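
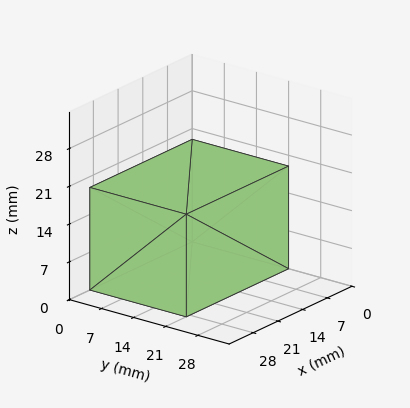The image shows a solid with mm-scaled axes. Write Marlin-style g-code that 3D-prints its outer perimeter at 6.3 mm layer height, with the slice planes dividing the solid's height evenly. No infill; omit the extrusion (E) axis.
Reading the render: the shape is a rectangular box, roughly 29 × 21 mm footprint and 19 mm tall (dimensions read to the nearest mm from the axis ticks). For the g-code, the solid's height is divided into equal slices at the stated Δz and each level perimeter traced with G1 moves after a G0 lift.

; perimeter-only toolpath
G21 ; units = mm
G90 ; absolute positioning
G28 ; home
; layer 1
G0 Z6.3
G0 X0.0 Y0.0
G1 X29.0 Y0.0
G1 X29.0 Y21.0
G1 X0.0 Y21.0
G1 X0.0 Y0.0
; layer 2
G0 Z12.7
G0 X0.0 Y0.0
G1 X29.0 Y0.0
G1 X29.0 Y21.0
G1 X0.0 Y21.0
G1 X0.0 Y0.0
; layer 3
G0 Z19.0
G0 X0.0 Y0.0
G1 X29.0 Y0.0
G1 X29.0 Y21.0
G1 X0.0 Y21.0
G1 X0.0 Y0.0
M2 ; end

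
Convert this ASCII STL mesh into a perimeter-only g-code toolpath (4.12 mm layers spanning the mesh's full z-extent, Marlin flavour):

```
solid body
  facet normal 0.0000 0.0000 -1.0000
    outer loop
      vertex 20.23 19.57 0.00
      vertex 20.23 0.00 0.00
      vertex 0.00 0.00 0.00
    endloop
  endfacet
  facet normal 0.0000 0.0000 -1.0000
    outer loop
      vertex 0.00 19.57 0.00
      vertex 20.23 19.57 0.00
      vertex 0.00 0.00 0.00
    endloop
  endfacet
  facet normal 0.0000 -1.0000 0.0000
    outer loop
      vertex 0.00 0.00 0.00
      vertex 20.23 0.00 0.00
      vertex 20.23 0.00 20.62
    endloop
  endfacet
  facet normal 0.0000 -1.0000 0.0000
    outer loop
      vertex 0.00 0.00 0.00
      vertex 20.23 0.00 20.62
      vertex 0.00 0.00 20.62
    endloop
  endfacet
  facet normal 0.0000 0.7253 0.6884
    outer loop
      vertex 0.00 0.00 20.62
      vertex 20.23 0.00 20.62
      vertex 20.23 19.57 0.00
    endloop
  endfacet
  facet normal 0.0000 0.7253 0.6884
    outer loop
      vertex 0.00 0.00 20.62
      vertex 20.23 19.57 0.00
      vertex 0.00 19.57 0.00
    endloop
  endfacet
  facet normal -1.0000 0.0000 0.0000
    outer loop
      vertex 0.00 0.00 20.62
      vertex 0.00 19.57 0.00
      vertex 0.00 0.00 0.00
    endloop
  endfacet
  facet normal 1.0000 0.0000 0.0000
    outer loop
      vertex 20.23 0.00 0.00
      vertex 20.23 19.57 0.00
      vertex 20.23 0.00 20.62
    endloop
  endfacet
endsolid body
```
; perimeter-only toolpath
G21 ; units = mm
G90 ; absolute positioning
G28 ; home
; layer 1
G0 Z4.12
G0 X0.00 Y0.00
G1 X20.23 Y0.00
G1 X20.23 Y15.66
G1 X0.00 Y15.66
G1 X0.00 Y0.00
; layer 2
G0 Z8.25
G0 X0.00 Y0.00
G1 X20.23 Y0.00
G1 X20.23 Y11.74
G1 X0.00 Y11.74
G1 X0.00 Y0.00
; layer 3
G0 Z12.37
G0 X0.00 Y0.00
G1 X20.23 Y0.00
G1 X20.23 Y7.83
G1 X0.00 Y7.83
G1 X0.00 Y0.00
; layer 4
G0 Z16.50
G0 X0.00 Y0.00
G1 X20.23 Y0.00
G1 X20.23 Y3.91
G1 X0.00 Y3.91
G1 X0.00 Y0.00
M2 ; end

The solid is a wedge (ramp): 20.2 × 19.6 mm base, rising to 20.6 mm along the y=0 edge and sloping linearly to z=0 at y=19.6. Slicing at Δz = 4.12 mm — 5 equal slices spanning the solid's height, so layer i sits at z = i·h/5 — gives 4 non-empty perimeters. Each is a 4-segment closed polygon; G0 lifts to the layer z and rapids to the start vertex, then G1 traces the edges. The cross-section shrinks linearly with z (the slice at the apex is degenerate and omitted).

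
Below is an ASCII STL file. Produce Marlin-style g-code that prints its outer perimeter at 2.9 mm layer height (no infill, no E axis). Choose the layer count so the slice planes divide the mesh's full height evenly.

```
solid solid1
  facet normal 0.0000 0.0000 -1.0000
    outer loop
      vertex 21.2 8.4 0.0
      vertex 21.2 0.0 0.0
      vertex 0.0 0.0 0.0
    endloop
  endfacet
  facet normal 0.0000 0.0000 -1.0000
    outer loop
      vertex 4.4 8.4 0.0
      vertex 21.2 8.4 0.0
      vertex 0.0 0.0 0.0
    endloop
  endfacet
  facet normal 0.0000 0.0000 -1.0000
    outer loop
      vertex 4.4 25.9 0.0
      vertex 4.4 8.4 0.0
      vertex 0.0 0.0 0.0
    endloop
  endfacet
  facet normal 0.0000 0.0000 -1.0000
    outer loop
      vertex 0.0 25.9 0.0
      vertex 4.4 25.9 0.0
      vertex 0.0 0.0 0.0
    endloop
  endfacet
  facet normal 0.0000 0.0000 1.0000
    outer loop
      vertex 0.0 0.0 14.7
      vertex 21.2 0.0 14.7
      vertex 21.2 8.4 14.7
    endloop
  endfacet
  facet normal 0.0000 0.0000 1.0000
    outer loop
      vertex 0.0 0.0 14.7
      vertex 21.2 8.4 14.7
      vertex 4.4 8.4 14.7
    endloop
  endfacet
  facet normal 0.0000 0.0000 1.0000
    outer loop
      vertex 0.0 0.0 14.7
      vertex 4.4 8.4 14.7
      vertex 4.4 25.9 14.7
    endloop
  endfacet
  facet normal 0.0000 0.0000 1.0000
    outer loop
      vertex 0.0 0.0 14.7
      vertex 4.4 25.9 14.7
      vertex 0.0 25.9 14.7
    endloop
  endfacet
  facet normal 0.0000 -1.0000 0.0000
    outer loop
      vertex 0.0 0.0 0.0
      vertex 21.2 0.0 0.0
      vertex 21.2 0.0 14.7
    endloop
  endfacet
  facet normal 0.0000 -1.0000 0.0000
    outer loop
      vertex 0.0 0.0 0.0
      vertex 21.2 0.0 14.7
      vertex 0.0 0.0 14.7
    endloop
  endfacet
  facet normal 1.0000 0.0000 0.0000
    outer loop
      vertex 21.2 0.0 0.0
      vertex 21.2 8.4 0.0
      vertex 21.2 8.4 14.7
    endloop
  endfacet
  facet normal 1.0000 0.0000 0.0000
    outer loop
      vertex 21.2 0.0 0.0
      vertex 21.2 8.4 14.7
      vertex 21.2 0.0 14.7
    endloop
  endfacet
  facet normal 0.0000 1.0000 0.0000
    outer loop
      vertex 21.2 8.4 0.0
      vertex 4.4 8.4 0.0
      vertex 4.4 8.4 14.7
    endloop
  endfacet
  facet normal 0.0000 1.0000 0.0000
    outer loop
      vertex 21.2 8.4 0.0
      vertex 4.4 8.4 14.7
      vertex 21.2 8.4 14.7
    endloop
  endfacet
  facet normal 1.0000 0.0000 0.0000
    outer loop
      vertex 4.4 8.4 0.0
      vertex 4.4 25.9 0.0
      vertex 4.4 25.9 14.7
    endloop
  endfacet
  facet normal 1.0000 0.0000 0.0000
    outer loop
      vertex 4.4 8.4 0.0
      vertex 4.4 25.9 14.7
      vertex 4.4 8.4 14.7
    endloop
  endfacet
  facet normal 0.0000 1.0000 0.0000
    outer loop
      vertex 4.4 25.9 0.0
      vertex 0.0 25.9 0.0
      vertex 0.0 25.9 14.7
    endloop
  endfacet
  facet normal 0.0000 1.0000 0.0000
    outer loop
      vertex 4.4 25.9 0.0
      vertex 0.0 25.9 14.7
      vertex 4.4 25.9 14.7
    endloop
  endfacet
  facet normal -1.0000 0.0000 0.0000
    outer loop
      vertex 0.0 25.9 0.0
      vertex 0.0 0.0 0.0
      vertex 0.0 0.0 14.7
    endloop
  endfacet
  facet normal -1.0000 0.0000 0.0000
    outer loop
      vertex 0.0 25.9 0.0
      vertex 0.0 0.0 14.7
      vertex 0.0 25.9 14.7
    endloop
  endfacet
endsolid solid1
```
; perimeter-only toolpath
G21 ; units = mm
G90 ; absolute positioning
G28 ; home
; layer 1
G0 Z2.9
G0 X0.0 Y0.0
G1 X21.2 Y0.0
G1 X21.2 Y8.4
G1 X4.4 Y8.4
G1 X4.4 Y25.9
G1 X0.0 Y25.9
G1 X0.0 Y0.0
; layer 2
G0 Z5.9
G0 X0.0 Y0.0
G1 X21.2 Y0.0
G1 X21.2 Y8.4
G1 X4.4 Y8.4
G1 X4.4 Y25.9
G1 X0.0 Y25.9
G1 X0.0 Y0.0
; layer 3
G0 Z8.8
G0 X0.0 Y0.0
G1 X21.2 Y0.0
G1 X21.2 Y8.4
G1 X4.4 Y8.4
G1 X4.4 Y25.9
G1 X0.0 Y25.9
G1 X0.0 Y0.0
; layer 4
G0 Z11.8
G0 X0.0 Y0.0
G1 X21.2 Y0.0
G1 X21.2 Y8.4
G1 X4.4 Y8.4
G1 X4.4 Y25.9
G1 X0.0 Y25.9
G1 X0.0 Y0.0
; layer 5
G0 Z14.7
G0 X0.0 Y0.0
G1 X21.2 Y0.0
G1 X21.2 Y8.4
G1 X4.4 Y8.4
G1 X4.4 Y25.9
G1 X0.0 Y25.9
G1 X0.0 Y0.0
M2 ; end

The solid is an L-shaped prism: outer 21.2 × 25.9 mm, arm thicknesses ≈ 8.4 mm (horizontal) and 4.4 mm (vertical), extruded 14.7 mm in z. Slicing at Δz = 2.9 mm — 5 equal slices spanning the solid's height, so layer i sits at z = i·h/5 — gives 5 non-empty perimeters. Each is a 6-segment closed polygon; G0 lifts to the layer z and rapids to the start vertex, then G1 traces the edges.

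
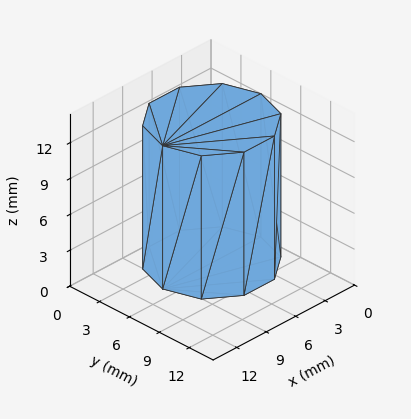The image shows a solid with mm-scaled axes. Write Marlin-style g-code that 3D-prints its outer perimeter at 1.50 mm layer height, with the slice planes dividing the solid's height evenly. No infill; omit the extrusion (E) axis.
Reading the render: the shape is a regular 10-sided prism (a cylinder approximated with 10 flat sides), circumscribed radius ≈ 5 mm, height ≈ 12 mm (dimensions read to the nearest mm from the axis ticks). For the g-code, the solid's height is divided into equal slices at the stated Δz and each level perimeter traced with G1 moves after a G0 lift.

; perimeter-only toolpath
G21 ; units = mm
G90 ; absolute positioning
G28 ; home
; layer 1
G0 Z1.50
G0 X10.00 Y5.00
G1 X9.05 Y7.94
G1 X6.55 Y9.76
G1 X3.45 Y9.76
G1 X0.95 Y7.94
G1 X0.00 Y5.00
G1 X0.95 Y2.06
G1 X3.45 Y0.24
G1 X6.55 Y0.24
G1 X9.05 Y2.06
G1 X10.00 Y5.00
; layer 2
G0 Z3.00
G0 X10.00 Y5.00
G1 X9.05 Y7.94
G1 X6.55 Y9.76
G1 X3.45 Y9.76
G1 X0.95 Y7.94
G1 X0.00 Y5.00
G1 X0.95 Y2.06
G1 X3.45 Y0.24
G1 X6.55 Y0.24
G1 X9.05 Y2.06
G1 X10.00 Y5.00
; layer 3
G0 Z4.50
G0 X10.00 Y5.00
G1 X9.05 Y7.94
G1 X6.55 Y9.76
G1 X3.45 Y9.76
G1 X0.95 Y7.94
G1 X0.00 Y5.00
G1 X0.95 Y2.06
G1 X3.45 Y0.24
G1 X6.55 Y0.24
G1 X9.05 Y2.06
G1 X10.00 Y5.00
; layer 4
G0 Z6.00
G0 X10.00 Y5.00
G1 X9.05 Y7.94
G1 X6.55 Y9.76
G1 X3.45 Y9.76
G1 X0.95 Y7.94
G1 X0.00 Y5.00
G1 X0.95 Y2.06
G1 X3.45 Y0.24
G1 X6.55 Y0.24
G1 X9.05 Y2.06
G1 X10.00 Y5.00
; layer 5
G0 Z7.50
G0 X10.00 Y5.00
G1 X9.05 Y7.94
G1 X6.55 Y9.76
G1 X3.45 Y9.76
G1 X0.95 Y7.94
G1 X0.00 Y5.00
G1 X0.95 Y2.06
G1 X3.45 Y0.24
G1 X6.55 Y0.24
G1 X9.05 Y2.06
G1 X10.00 Y5.00
; layer 6
G0 Z9.00
G0 X10.00 Y5.00
G1 X9.05 Y7.94
G1 X6.55 Y9.76
G1 X3.45 Y9.76
G1 X0.95 Y7.94
G1 X0.00 Y5.00
G1 X0.95 Y2.06
G1 X3.45 Y0.24
G1 X6.55 Y0.24
G1 X9.05 Y2.06
G1 X10.00 Y5.00
; layer 7
G0 Z10.50
G0 X10.00 Y5.00
G1 X9.05 Y7.94
G1 X6.55 Y9.76
G1 X3.45 Y9.76
G1 X0.95 Y7.94
G1 X0.00 Y5.00
G1 X0.95 Y2.06
G1 X3.45 Y0.24
G1 X6.55 Y0.24
G1 X9.05 Y2.06
G1 X10.00 Y5.00
; layer 8
G0 Z12.00
G0 X10.00 Y5.00
G1 X9.05 Y7.94
G1 X6.55 Y9.76
G1 X3.45 Y9.76
G1 X0.95 Y7.94
G1 X0.00 Y5.00
G1 X0.95 Y2.06
G1 X3.45 Y0.24
G1 X6.55 Y0.24
G1 X9.05 Y2.06
G1 X10.00 Y5.00
M2 ; end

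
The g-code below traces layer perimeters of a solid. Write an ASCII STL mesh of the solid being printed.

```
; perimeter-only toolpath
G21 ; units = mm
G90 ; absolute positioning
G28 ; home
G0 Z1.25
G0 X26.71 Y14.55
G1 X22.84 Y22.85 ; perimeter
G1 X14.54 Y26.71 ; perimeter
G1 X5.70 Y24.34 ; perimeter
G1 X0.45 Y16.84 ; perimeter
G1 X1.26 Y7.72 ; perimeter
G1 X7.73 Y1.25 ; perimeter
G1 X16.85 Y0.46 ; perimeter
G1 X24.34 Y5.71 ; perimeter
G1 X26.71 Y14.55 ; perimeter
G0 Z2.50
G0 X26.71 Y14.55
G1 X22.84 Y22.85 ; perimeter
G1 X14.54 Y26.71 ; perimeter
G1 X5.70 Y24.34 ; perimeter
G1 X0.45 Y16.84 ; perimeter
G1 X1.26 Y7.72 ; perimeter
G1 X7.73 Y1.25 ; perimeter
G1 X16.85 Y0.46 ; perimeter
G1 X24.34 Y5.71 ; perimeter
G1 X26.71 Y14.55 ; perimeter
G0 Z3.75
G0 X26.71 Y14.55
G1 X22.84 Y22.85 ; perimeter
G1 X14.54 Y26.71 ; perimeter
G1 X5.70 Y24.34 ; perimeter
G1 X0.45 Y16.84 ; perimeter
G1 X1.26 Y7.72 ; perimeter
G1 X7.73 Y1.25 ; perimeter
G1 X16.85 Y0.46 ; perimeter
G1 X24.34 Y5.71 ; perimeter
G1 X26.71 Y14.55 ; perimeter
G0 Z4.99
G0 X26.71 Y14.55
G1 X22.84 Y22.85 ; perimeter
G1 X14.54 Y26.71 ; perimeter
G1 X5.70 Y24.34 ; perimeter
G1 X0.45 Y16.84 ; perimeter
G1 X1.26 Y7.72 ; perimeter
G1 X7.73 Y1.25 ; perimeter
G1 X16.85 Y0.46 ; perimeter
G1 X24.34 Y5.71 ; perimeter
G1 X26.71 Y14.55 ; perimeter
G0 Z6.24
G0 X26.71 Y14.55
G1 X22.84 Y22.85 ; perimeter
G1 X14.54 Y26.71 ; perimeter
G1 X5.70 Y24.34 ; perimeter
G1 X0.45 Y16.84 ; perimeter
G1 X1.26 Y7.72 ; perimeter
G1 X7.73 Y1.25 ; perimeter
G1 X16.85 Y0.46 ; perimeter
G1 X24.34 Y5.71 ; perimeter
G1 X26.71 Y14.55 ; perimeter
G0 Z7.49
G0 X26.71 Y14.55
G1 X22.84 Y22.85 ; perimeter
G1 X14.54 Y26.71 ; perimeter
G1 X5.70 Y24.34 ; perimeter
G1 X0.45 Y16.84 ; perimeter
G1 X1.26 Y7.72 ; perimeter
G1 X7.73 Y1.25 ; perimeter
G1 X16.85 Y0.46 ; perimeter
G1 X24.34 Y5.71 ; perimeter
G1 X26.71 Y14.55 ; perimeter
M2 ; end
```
solid part
  facet normal 0.0000 0.0000 -1.0000
    outer loop
      vertex 14.54 26.71 0.00
      vertex 22.84 22.85 0.00
      vertex 26.71 14.55 0.00
    endloop
  endfacet
  facet normal 0.0000 0.0000 -1.0000
    outer loop
      vertex 5.70 24.34 0.00
      vertex 14.54 26.71 0.00
      vertex 26.71 14.55 0.00
    endloop
  endfacet
  facet normal 0.0000 0.0000 -1.0000
    outer loop
      vertex 0.45 16.84 0.00
      vertex 5.70 24.34 0.00
      vertex 26.71 14.55 0.00
    endloop
  endfacet
  facet normal 0.0000 0.0000 -1.0000
    outer loop
      vertex 1.26 7.72 0.00
      vertex 0.45 16.84 0.00
      vertex 26.71 14.55 0.00
    endloop
  endfacet
  facet normal 0.0000 0.0000 -1.0000
    outer loop
      vertex 7.73 1.25 0.00
      vertex 1.26 7.72 0.00
      vertex 26.71 14.55 0.00
    endloop
  endfacet
  facet normal 0.0000 0.0000 -1.0000
    outer loop
      vertex 16.85 0.46 0.00
      vertex 7.73 1.25 0.00
      vertex 26.71 14.55 0.00
    endloop
  endfacet
  facet normal 0.0000 0.0000 -1.0000
    outer loop
      vertex 24.34 5.71 0.00
      vertex 16.85 0.46 0.00
      vertex 26.71 14.55 0.00
    endloop
  endfacet
  facet normal 0.0000 0.0000 1.0000
    outer loop
      vertex 26.71 14.55 7.49
      vertex 22.84 22.85 7.49
      vertex 14.54 26.71 7.49
    endloop
  endfacet
  facet normal 0.0000 0.0000 1.0000
    outer loop
      vertex 26.71 14.55 7.49
      vertex 14.54 26.71 7.49
      vertex 5.70 24.34 7.49
    endloop
  endfacet
  facet normal 0.0000 0.0000 1.0000
    outer loop
      vertex 26.71 14.55 7.49
      vertex 5.70 24.34 7.49
      vertex 0.45 16.84 7.49
    endloop
  endfacet
  facet normal 0.0000 0.0000 1.0000
    outer loop
      vertex 26.71 14.55 7.49
      vertex 0.45 16.84 7.49
      vertex 1.26 7.72 7.49
    endloop
  endfacet
  facet normal 0.0000 0.0000 1.0000
    outer loop
      vertex 26.71 14.55 7.49
      vertex 1.26 7.72 7.49
      vertex 7.73 1.25 7.49
    endloop
  endfacet
  facet normal 0.0000 0.0000 1.0000
    outer loop
      vertex 26.71 14.55 7.49
      vertex 7.73 1.25 7.49
      vertex 16.85 0.46 7.49
    endloop
  endfacet
  facet normal 0.0000 0.0000 1.0000
    outer loop
      vertex 26.71 14.55 7.49
      vertex 16.85 0.46 7.49
      vertex 24.34 5.71 7.49
    endloop
  endfacet
  facet normal 0.9063 0.4226 0.0000
    outer loop
      vertex 26.71 14.55 0.00
      vertex 22.84 22.85 0.00
      vertex 22.84 22.85 7.49
    endloop
  endfacet
  facet normal 0.9063 0.4226 0.0000
    outer loop
      vertex 26.71 14.55 0.00
      vertex 22.84 22.85 7.49
      vertex 26.71 14.55 7.49
    endloop
  endfacet
  facet normal 0.4217 0.9067 0.0000
    outer loop
      vertex 22.84 22.85 0.00
      vertex 14.54 26.71 0.00
      vertex 14.54 26.71 7.49
    endloop
  endfacet
  facet normal 0.4217 0.9067 0.0000
    outer loop
      vertex 22.84 22.85 0.00
      vertex 14.54 26.71 7.49
      vertex 22.84 22.85 7.49
    endloop
  endfacet
  facet normal -0.2590 0.9659 0.0000
    outer loop
      vertex 14.54 26.71 0.00
      vertex 5.70 24.34 0.00
      vertex 5.70 24.34 7.49
    endloop
  endfacet
  facet normal -0.2590 0.9659 0.0000
    outer loop
      vertex 14.54 26.71 0.00
      vertex 5.70 24.34 7.49
      vertex 14.54 26.71 7.49
    endloop
  endfacet
  facet normal -0.8192 0.5735 0.0000
    outer loop
      vertex 5.70 24.34 0.00
      vertex 0.45 16.84 0.00
      vertex 0.45 16.84 7.49
    endloop
  endfacet
  facet normal -0.8192 0.5735 0.0000
    outer loop
      vertex 5.70 24.34 0.00
      vertex 0.45 16.84 7.49
      vertex 5.70 24.34 7.49
    endloop
  endfacet
  facet normal -0.9961 -0.0885 0.0000
    outer loop
      vertex 0.45 16.84 0.00
      vertex 1.26 7.72 0.00
      vertex 1.26 7.72 7.49
    endloop
  endfacet
  facet normal -0.9961 -0.0885 0.0000
    outer loop
      vertex 0.45 16.84 0.00
      vertex 1.26 7.72 7.49
      vertex 0.45 16.84 7.49
    endloop
  endfacet
  facet normal -0.7071 -0.7071 0.0000
    outer loop
      vertex 1.26 7.72 0.00
      vertex 7.73 1.25 0.00
      vertex 7.73 1.25 7.49
    endloop
  endfacet
  facet normal -0.7071 -0.7071 0.0000
    outer loop
      vertex 1.26 7.72 0.00
      vertex 7.73 1.25 7.49
      vertex 1.26 7.72 7.49
    endloop
  endfacet
  facet normal -0.0863 -0.9963 0.0000
    outer loop
      vertex 7.73 1.25 0.00
      vertex 16.85 0.46 0.00
      vertex 16.85 0.46 7.49
    endloop
  endfacet
  facet normal -0.0863 -0.9963 0.0000
    outer loop
      vertex 7.73 1.25 0.00
      vertex 16.85 0.46 7.49
      vertex 7.73 1.25 7.49
    endloop
  endfacet
  facet normal 0.5740 -0.8189 0.0000
    outer loop
      vertex 16.85 0.46 0.00
      vertex 24.34 5.71 0.00
      vertex 24.34 5.71 7.49
    endloop
  endfacet
  facet normal 0.5740 -0.8189 0.0000
    outer loop
      vertex 16.85 0.46 0.00
      vertex 24.34 5.71 7.49
      vertex 16.85 0.46 7.49
    endloop
  endfacet
  facet normal 0.9659 -0.2590 0.0000
    outer loop
      vertex 24.34 5.71 0.00
      vertex 26.71 14.55 0.00
      vertex 26.71 14.55 7.49
    endloop
  endfacet
  facet normal 0.9659 -0.2590 0.0000
    outer loop
      vertex 24.34 5.71 0.00
      vertex 26.71 14.55 7.49
      vertex 24.34 5.71 7.49
    endloop
  endfacet
endsolid part

The G0 Z moves step by Δz≈1.25 mm. Every layer's G1 loop is the same polygon, so the solid is a straight extrusion of it from z=0 to z≈7.49. Closing with flat bottom and top caps and triangulating gives 32 facets — a regular 9-sided prism (a cylinder approximated with 9 flat sides), circumscribed radius ≈ 13.4 mm, height ≈ 7.49 mm.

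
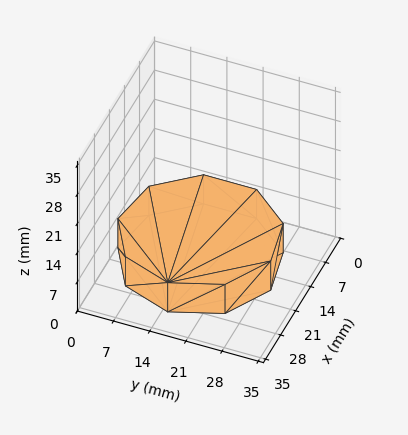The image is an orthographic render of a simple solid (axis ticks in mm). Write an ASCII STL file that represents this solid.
Reading the render: the shape is a regular 9-sided prism (a cylinder approximated with 9 flat sides), circumscribed radius ≈ 15 mm, height ≈ 7 mm (dimensions read to the nearest mm from the axis ticks). For the STL, each face is triangulated and given an outward normal.

solid part
  facet normal 0.0000 0.0000 -1.0000
    outer loop
      vertex 17.605 29.772 0.000
      vertex 26.491 24.642 0.000
      vertex 30.000 15.000 0.000
    endloop
  endfacet
  facet normal 0.0000 0.0000 -1.0000
    outer loop
      vertex 7.500 27.990 0.000
      vertex 17.605 29.772 0.000
      vertex 30.000 15.000 0.000
    endloop
  endfacet
  facet normal 0.0000 0.0000 -1.0000
    outer loop
      vertex 0.905 20.130 0.000
      vertex 7.500 27.990 0.000
      vertex 30.000 15.000 0.000
    endloop
  endfacet
  facet normal 0.0000 0.0000 -1.0000
    outer loop
      vertex 0.905 9.870 0.000
      vertex 0.905 20.130 0.000
      vertex 30.000 15.000 0.000
    endloop
  endfacet
  facet normal 0.0000 0.0000 -1.0000
    outer loop
      vertex 7.500 2.010 0.000
      vertex 0.905 9.870 0.000
      vertex 30.000 15.000 0.000
    endloop
  endfacet
  facet normal 0.0000 0.0000 -1.0000
    outer loop
      vertex 17.605 0.228 0.000
      vertex 7.500 2.010 0.000
      vertex 30.000 15.000 0.000
    endloop
  endfacet
  facet normal 0.0000 0.0000 -1.0000
    outer loop
      vertex 26.491 5.358 0.000
      vertex 17.605 0.228 0.000
      vertex 30.000 15.000 0.000
    endloop
  endfacet
  facet normal 0.0000 0.0000 1.0000
    outer loop
      vertex 30.000 15.000 7.000
      vertex 26.491 24.642 7.000
      vertex 17.605 29.772 7.000
    endloop
  endfacet
  facet normal 0.0000 0.0000 1.0000
    outer loop
      vertex 30.000 15.000 7.000
      vertex 17.605 29.772 7.000
      vertex 7.500 27.990 7.000
    endloop
  endfacet
  facet normal 0.0000 0.0000 1.0000
    outer loop
      vertex 30.000 15.000 7.000
      vertex 7.500 27.990 7.000
      vertex 0.905 20.130 7.000
    endloop
  endfacet
  facet normal 0.0000 0.0000 1.0000
    outer loop
      vertex 30.000 15.000 7.000
      vertex 0.905 20.130 7.000
      vertex 0.905 9.870 7.000
    endloop
  endfacet
  facet normal 0.0000 0.0000 1.0000
    outer loop
      vertex 30.000 15.000 7.000
      vertex 0.905 9.870 7.000
      vertex 7.500 2.010 7.000
    endloop
  endfacet
  facet normal 0.0000 0.0000 1.0000
    outer loop
      vertex 30.000 15.000 7.000
      vertex 7.500 2.010 7.000
      vertex 17.605 0.228 7.000
    endloop
  endfacet
  facet normal 0.0000 0.0000 1.0000
    outer loop
      vertex 30.000 15.000 7.000
      vertex 17.605 0.228 7.000
      vertex 26.491 5.358 7.000
    endloop
  endfacet
  facet normal 0.9397 0.3420 0.0000
    outer loop
      vertex 30.000 15.000 0.000
      vertex 26.491 24.642 0.000
      vertex 26.491 24.642 7.000
    endloop
  endfacet
  facet normal 0.9397 0.3420 0.0000
    outer loop
      vertex 30.000 15.000 0.000
      vertex 26.491 24.642 7.000
      vertex 30.000 15.000 7.000
    endloop
  endfacet
  facet normal 0.5000 0.8660 0.0000
    outer loop
      vertex 26.491 24.642 0.000
      vertex 17.605 29.772 0.000
      vertex 17.605 29.772 7.000
    endloop
  endfacet
  facet normal 0.5000 0.8660 0.0000
    outer loop
      vertex 26.491 24.642 0.000
      vertex 17.605 29.772 7.000
      vertex 26.491 24.642 7.000
    endloop
  endfacet
  facet normal -0.1737 0.9848 0.0000
    outer loop
      vertex 17.605 29.772 0.000
      vertex 7.500 27.990 0.000
      vertex 7.500 27.990 7.000
    endloop
  endfacet
  facet normal -0.1737 0.9848 0.0000
    outer loop
      vertex 17.605 29.772 0.000
      vertex 7.500 27.990 7.000
      vertex 17.605 29.772 7.000
    endloop
  endfacet
  facet normal -0.7661 0.6428 0.0000
    outer loop
      vertex 7.500 27.990 0.000
      vertex 0.905 20.130 0.000
      vertex 0.905 20.130 7.000
    endloop
  endfacet
  facet normal -0.7661 0.6428 0.0000
    outer loop
      vertex 7.500 27.990 0.000
      vertex 0.905 20.130 7.000
      vertex 7.500 27.990 7.000
    endloop
  endfacet
  facet normal -1.0000 0.0000 0.0000
    outer loop
      vertex 0.905 20.130 0.000
      vertex 0.905 9.870 0.000
      vertex 0.905 9.870 7.000
    endloop
  endfacet
  facet normal -1.0000 0.0000 0.0000
    outer loop
      vertex 0.905 20.130 0.000
      vertex 0.905 9.870 7.000
      vertex 0.905 20.130 7.000
    endloop
  endfacet
  facet normal -0.7661 -0.6428 0.0000
    outer loop
      vertex 0.905 9.870 0.000
      vertex 7.500 2.010 0.000
      vertex 7.500 2.010 7.000
    endloop
  endfacet
  facet normal -0.7661 -0.6428 0.0000
    outer loop
      vertex 0.905 9.870 0.000
      vertex 7.500 2.010 7.000
      vertex 0.905 9.870 7.000
    endloop
  endfacet
  facet normal -0.1737 -0.9848 0.0000
    outer loop
      vertex 7.500 2.010 0.000
      vertex 17.605 0.228 0.000
      vertex 17.605 0.228 7.000
    endloop
  endfacet
  facet normal -0.1737 -0.9848 0.0000
    outer loop
      vertex 7.500 2.010 0.000
      vertex 17.605 0.228 7.000
      vertex 7.500 2.010 7.000
    endloop
  endfacet
  facet normal 0.5000 -0.8660 0.0000
    outer loop
      vertex 17.605 0.228 0.000
      vertex 26.491 5.358 0.000
      vertex 26.491 5.358 7.000
    endloop
  endfacet
  facet normal 0.5000 -0.8660 0.0000
    outer loop
      vertex 17.605 0.228 0.000
      vertex 26.491 5.358 7.000
      vertex 17.605 0.228 7.000
    endloop
  endfacet
  facet normal 0.9397 -0.3420 0.0000
    outer loop
      vertex 26.491 5.358 0.000
      vertex 30.000 15.000 0.000
      vertex 30.000 15.000 7.000
    endloop
  endfacet
  facet normal 0.9397 -0.3420 0.0000
    outer loop
      vertex 26.491 5.358 0.000
      vertex 30.000 15.000 7.000
      vertex 26.491 5.358 7.000
    endloop
  endfacet
endsolid part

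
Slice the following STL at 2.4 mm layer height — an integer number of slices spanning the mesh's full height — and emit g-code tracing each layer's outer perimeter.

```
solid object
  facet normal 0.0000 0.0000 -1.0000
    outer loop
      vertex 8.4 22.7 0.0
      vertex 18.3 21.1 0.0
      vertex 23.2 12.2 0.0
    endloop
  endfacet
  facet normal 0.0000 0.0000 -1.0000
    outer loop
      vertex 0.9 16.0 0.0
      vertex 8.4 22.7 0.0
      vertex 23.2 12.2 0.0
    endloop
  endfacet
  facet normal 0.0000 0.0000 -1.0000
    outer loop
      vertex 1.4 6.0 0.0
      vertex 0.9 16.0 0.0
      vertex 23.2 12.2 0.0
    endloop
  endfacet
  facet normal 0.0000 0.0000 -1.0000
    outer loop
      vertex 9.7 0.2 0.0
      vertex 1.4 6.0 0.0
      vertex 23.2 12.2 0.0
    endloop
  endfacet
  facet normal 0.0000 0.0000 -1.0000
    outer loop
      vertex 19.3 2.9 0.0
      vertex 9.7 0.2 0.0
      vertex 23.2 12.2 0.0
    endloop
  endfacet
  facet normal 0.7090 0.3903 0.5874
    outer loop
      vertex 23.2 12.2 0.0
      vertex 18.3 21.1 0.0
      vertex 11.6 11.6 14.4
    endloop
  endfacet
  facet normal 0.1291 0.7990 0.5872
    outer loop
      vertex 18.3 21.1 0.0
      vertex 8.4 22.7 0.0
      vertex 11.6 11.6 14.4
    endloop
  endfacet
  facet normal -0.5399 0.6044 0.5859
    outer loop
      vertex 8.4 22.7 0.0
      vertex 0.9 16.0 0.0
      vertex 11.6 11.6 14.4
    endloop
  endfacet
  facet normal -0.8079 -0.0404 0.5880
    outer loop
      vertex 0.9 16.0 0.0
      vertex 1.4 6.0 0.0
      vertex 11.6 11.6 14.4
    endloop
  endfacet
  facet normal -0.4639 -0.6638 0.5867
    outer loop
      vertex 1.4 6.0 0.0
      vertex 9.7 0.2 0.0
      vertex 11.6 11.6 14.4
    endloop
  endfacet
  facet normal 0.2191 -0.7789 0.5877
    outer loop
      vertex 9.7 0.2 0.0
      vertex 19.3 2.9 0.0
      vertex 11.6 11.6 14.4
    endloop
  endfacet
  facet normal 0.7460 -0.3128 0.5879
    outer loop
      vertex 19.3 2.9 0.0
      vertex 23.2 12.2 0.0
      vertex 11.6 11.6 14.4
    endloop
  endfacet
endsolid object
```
; perimeter-only toolpath
G21 ; units = mm
G90 ; absolute positioning
G28 ; home
; layer 1
G0 Z2.4
G0 X21.3 Y12.1
G1 X17.2 Y19.5
G1 X8.9 Y20.9
G1 X2.7 Y15.3
G1 X3.1 Y6.9
G1 X10.0 Y2.1
G1 X18.0 Y4.3
G1 X21.3 Y12.1
; layer 2
G0 Z4.8
G0 X19.3 Y12.0
G1 X16.1 Y17.9
G1 X9.5 Y19.0
G1 X4.5 Y14.5
G1 X4.8 Y7.9
G1 X10.3 Y4.0
G1 X16.7 Y5.8
G1 X19.3 Y12.0
; layer 3
G0 Z7.2
G0 X17.4 Y11.9
G1 X14.9 Y16.4
G1 X10.0 Y17.1
G1 X6.2 Y13.8
G1 X6.5 Y8.8
G1 X10.6 Y5.9
G1 X15.4 Y7.2
G1 X17.4 Y11.9
; layer 4
G0 Z9.6
G0 X15.5 Y11.8
G1 X13.8 Y14.8
G1 X10.5 Y15.3
G1 X8.0 Y13.1
G1 X8.2 Y9.7
G1 X11.0 Y7.8
G1 X14.2 Y8.7
G1 X15.5 Y11.8
; layer 5
G0 Z12.0
G0 X13.5 Y11.7
G1 X12.7 Y13.2
G1 X11.1 Y13.5
G1 X9.8 Y12.3
G1 X9.9 Y10.7
G1 X11.3 Y9.7
G1 X12.9 Y10.2
G1 X13.5 Y11.7
M2 ; end

The solid is a regular 7-sided pyramid, base circumscribed radius ≈ 11.6 mm, apex at z ≈ 14.4 mm. Slicing at Δz = 2.4 mm — 6 equal slices spanning the solid's height, so layer i sits at z = i·h/6 — gives 5 non-empty perimeters. Each is a 7-segment closed polygon; G0 lifts to the layer z and rapids to the start vertex, then G1 traces the edges. The cross-section shrinks linearly with z (the slice at the apex is degenerate and omitted).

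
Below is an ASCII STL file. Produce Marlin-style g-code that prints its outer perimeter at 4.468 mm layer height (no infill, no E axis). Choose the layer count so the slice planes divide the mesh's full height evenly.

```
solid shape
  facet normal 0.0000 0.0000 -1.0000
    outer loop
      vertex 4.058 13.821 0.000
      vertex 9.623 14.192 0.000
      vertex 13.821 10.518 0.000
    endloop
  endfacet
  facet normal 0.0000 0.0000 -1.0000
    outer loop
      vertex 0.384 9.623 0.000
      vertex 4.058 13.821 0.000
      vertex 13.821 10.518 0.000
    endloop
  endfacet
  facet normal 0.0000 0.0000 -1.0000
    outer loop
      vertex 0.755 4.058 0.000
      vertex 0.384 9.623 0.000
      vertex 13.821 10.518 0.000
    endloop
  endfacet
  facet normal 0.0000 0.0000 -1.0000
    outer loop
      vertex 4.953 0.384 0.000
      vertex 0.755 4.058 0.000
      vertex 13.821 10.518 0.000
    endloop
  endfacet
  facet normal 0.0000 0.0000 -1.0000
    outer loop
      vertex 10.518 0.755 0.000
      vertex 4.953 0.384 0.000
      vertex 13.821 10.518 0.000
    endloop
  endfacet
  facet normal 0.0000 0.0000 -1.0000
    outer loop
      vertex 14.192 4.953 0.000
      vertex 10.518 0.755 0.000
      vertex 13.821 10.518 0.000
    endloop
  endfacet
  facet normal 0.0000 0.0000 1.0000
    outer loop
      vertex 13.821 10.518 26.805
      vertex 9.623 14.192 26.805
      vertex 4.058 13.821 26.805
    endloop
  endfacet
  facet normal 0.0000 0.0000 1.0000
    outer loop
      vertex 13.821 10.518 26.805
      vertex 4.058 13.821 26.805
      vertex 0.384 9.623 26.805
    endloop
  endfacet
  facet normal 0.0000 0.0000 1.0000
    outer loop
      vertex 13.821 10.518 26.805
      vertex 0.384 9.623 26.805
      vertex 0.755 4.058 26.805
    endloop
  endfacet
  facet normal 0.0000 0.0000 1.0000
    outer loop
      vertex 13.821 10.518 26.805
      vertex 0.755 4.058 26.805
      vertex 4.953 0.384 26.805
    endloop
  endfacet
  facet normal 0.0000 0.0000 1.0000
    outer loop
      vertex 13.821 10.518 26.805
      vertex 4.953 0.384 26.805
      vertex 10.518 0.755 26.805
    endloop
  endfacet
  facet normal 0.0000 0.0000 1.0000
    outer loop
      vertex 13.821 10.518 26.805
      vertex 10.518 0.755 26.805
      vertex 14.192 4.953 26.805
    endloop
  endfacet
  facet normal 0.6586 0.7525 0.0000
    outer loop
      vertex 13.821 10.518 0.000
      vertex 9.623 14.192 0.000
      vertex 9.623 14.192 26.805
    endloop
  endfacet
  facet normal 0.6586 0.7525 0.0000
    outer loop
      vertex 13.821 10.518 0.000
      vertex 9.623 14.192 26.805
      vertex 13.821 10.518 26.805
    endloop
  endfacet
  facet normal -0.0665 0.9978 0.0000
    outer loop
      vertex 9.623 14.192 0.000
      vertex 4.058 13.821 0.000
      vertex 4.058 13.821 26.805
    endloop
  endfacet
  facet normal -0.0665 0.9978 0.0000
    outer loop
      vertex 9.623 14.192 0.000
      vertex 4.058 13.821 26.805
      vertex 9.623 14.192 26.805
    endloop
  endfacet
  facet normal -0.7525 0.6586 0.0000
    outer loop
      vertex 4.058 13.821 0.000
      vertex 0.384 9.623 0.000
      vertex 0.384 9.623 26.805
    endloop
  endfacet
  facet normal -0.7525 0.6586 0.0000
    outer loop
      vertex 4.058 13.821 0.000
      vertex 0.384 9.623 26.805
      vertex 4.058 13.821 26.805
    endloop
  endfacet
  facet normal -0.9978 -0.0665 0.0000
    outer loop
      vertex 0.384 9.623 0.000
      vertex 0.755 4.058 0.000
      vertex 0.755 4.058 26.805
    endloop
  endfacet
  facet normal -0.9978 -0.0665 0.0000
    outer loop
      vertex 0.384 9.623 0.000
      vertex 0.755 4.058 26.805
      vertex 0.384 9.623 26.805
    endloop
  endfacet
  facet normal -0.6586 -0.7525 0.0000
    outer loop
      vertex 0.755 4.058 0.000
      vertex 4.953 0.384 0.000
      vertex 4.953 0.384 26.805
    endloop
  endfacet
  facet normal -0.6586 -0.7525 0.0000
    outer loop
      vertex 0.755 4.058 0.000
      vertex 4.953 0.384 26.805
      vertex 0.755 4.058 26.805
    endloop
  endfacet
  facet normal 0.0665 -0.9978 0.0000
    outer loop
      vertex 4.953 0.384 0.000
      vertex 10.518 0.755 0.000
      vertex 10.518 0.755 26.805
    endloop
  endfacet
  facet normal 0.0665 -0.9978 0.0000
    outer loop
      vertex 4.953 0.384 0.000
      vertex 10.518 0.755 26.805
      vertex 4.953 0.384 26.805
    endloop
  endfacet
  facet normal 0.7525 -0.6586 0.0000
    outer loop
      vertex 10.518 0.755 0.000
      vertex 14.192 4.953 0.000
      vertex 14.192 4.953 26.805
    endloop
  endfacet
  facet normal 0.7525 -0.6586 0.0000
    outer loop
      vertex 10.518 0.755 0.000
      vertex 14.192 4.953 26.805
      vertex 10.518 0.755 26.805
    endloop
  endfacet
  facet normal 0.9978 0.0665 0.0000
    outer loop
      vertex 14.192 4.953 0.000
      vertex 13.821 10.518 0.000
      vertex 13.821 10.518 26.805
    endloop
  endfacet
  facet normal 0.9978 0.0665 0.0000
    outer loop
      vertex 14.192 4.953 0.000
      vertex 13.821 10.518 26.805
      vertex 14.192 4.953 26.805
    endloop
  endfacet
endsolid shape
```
; perimeter-only toolpath
G21 ; units = mm
G90 ; absolute positioning
G28 ; home
; layer 1
G0 Z4.468
G0 X13.821 Y10.518
G1 X9.623 Y14.192
G1 X4.058 Y13.821
G1 X0.384 Y9.623
G1 X0.755 Y4.058
G1 X4.953 Y0.384
G1 X10.518 Y0.755
G1 X14.192 Y4.953
G1 X13.821 Y10.518
; layer 2
G0 Z8.935
G0 X13.821 Y10.518
G1 X9.623 Y14.192
G1 X4.058 Y13.821
G1 X0.384 Y9.623
G1 X0.755 Y4.058
G1 X4.953 Y0.384
G1 X10.518 Y0.755
G1 X14.192 Y4.953
G1 X13.821 Y10.518
; layer 3
G0 Z13.402
G0 X13.821 Y10.518
G1 X9.623 Y14.192
G1 X4.058 Y13.821
G1 X0.384 Y9.623
G1 X0.755 Y4.058
G1 X4.953 Y0.384
G1 X10.518 Y0.755
G1 X14.192 Y4.953
G1 X13.821 Y10.518
; layer 4
G0 Z17.870
G0 X13.821 Y10.518
G1 X9.623 Y14.192
G1 X4.058 Y13.821
G1 X0.384 Y9.623
G1 X0.755 Y4.058
G1 X4.953 Y0.384
G1 X10.518 Y0.755
G1 X14.192 Y4.953
G1 X13.821 Y10.518
; layer 5
G0 Z22.338
G0 X13.821 Y10.518
G1 X9.623 Y14.192
G1 X4.058 Y13.821
G1 X0.384 Y9.623
G1 X0.755 Y4.058
G1 X4.953 Y0.384
G1 X10.518 Y0.755
G1 X14.192 Y4.953
G1 X13.821 Y10.518
; layer 6
G0 Z26.805
G0 X13.821 Y10.518
G1 X9.623 Y14.192
G1 X4.058 Y13.821
G1 X0.384 Y9.623
G1 X0.755 Y4.058
G1 X4.953 Y0.384
G1 X10.518 Y0.755
G1 X14.192 Y4.953
G1 X13.821 Y10.518
M2 ; end

The solid is a regular 8-sided prism (a cylinder approximated with 8 flat sides), circumscribed radius ≈ 7.29 mm, height ≈ 26.8 mm. Slicing at Δz = 4.468 mm — 6 equal slices spanning the solid's height, so layer i sits at z = i·h/6 — gives 6 non-empty perimeters. Each is a 8-segment closed polygon; G0 lifts to the layer z and rapids to the start vertex, then G1 traces the edges.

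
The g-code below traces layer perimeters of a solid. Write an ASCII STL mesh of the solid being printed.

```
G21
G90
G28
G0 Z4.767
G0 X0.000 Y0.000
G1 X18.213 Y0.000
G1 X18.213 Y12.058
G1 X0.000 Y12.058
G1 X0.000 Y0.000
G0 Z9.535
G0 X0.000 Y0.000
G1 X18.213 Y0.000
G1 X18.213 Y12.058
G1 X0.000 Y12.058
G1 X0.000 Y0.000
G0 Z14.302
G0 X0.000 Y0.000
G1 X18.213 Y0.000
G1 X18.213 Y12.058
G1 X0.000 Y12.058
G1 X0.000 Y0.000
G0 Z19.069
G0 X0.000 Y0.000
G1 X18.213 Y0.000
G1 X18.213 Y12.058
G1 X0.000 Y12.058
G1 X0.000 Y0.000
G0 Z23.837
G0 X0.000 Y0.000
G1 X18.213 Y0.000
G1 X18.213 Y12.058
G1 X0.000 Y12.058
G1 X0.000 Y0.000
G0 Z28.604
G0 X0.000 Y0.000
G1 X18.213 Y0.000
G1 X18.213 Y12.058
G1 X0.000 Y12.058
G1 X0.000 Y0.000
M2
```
solid part
  facet normal 0.0000 0.0000 -1.0000
    outer loop
      vertex 18.213 12.058 0.000
      vertex 18.213 0.000 0.000
      vertex 0.000 0.000 0.000
    endloop
  endfacet
  facet normal 0.0000 0.0000 -1.0000
    outer loop
      vertex 0.000 12.058 0.000
      vertex 18.213 12.058 0.000
      vertex 0.000 0.000 0.000
    endloop
  endfacet
  facet normal 0.0000 0.0000 1.0000
    outer loop
      vertex 0.000 0.000 28.604
      vertex 18.213 0.000 28.604
      vertex 18.213 12.058 28.604
    endloop
  endfacet
  facet normal 0.0000 0.0000 1.0000
    outer loop
      vertex 0.000 0.000 28.604
      vertex 18.213 12.058 28.604
      vertex 0.000 12.058 28.604
    endloop
  endfacet
  facet normal 0.0000 -1.0000 0.0000
    outer loop
      vertex 0.000 0.000 0.000
      vertex 18.213 0.000 0.000
      vertex 18.213 0.000 28.604
    endloop
  endfacet
  facet normal 0.0000 -1.0000 0.0000
    outer loop
      vertex 0.000 0.000 0.000
      vertex 18.213 0.000 28.604
      vertex 0.000 0.000 28.604
    endloop
  endfacet
  facet normal 0.0000 1.0000 0.0000
    outer loop
      vertex 18.213 12.058 28.604
      vertex 18.213 12.058 0.000
      vertex 0.000 12.058 0.000
    endloop
  endfacet
  facet normal 0.0000 1.0000 0.0000
    outer loop
      vertex 0.000 12.058 28.604
      vertex 18.213 12.058 28.604
      vertex 0.000 12.058 0.000
    endloop
  endfacet
  facet normal -1.0000 0.0000 0.0000
    outer loop
      vertex 0.000 12.058 28.604
      vertex 0.000 12.058 0.000
      vertex 0.000 0.000 0.000
    endloop
  endfacet
  facet normal -1.0000 0.0000 0.0000
    outer loop
      vertex 0.000 0.000 28.604
      vertex 0.000 12.058 28.604
      vertex 0.000 0.000 0.000
    endloop
  endfacet
  facet normal 1.0000 0.0000 0.0000
    outer loop
      vertex 18.213 0.000 0.000
      vertex 18.213 12.058 0.000
      vertex 18.213 12.058 28.604
    endloop
  endfacet
  facet normal 1.0000 0.0000 0.0000
    outer loop
      vertex 18.213 0.000 0.000
      vertex 18.213 12.058 28.604
      vertex 18.213 0.000 28.604
    endloop
  endfacet
endsolid part

The G0 Z moves step by Δz≈4.767 mm. Every layer's G1 loop is the same polygon, so the solid is a straight extrusion of it from z=0 to z≈28.6. Closing with flat bottom and top caps and triangulating gives 12 facets — a rectangular box, roughly 18.2 × 12.1 mm footprint and 28.6 mm tall.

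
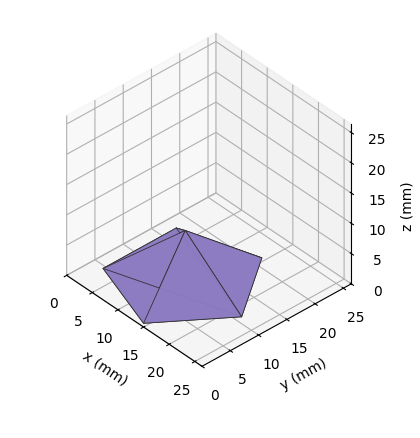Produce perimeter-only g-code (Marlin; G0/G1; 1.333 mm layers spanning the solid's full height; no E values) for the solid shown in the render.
Reading the render: the shape is a regular 5-sided pyramid, base circumscribed radius ≈ 11 mm, apex at z ≈ 8 mm (dimensions read to the nearest mm from the axis ticks). For the g-code, the solid's height is divided into equal slices at the stated Δz and each level perimeter traced with G1 moves after a G0 lift.

; perimeter-only toolpath
G21 ; units = mm
G90 ; absolute positioning
G28 ; home
; layer 1
G0 Z1.333
G0 X20.167 Y11.000
G1 X13.832 Y19.718
G1 X3.584 Y16.388
G1 X3.584 Y5.612
G1 X13.832 Y2.282
G1 X20.167 Y11.000
; layer 2
G0 Z2.667
G0 X18.333 Y11.000
G1 X13.266 Y17.975
G1 X5.067 Y15.311
G1 X5.067 Y6.689
G1 X13.266 Y4.025
G1 X18.333 Y11.000
; layer 3
G0 Z4.000
G0 X16.500 Y11.000
G1 X12.700 Y16.231
G1 X6.550 Y14.233
G1 X6.550 Y7.767
G1 X12.700 Y5.769
G1 X16.500 Y11.000
; layer 4
G0 Z5.333
G0 X14.667 Y11.000
G1 X12.133 Y14.487
G1 X8.034 Y13.155
G1 X8.034 Y8.845
G1 X12.133 Y7.513
G1 X14.667 Y11.000
; layer 5
G0 Z6.667
G0 X12.833 Y11.000
G1 X11.567 Y12.744
G1 X9.517 Y12.078
G1 X9.517 Y9.922
G1 X11.567 Y9.256
G1 X12.833 Y11.000
M2 ; end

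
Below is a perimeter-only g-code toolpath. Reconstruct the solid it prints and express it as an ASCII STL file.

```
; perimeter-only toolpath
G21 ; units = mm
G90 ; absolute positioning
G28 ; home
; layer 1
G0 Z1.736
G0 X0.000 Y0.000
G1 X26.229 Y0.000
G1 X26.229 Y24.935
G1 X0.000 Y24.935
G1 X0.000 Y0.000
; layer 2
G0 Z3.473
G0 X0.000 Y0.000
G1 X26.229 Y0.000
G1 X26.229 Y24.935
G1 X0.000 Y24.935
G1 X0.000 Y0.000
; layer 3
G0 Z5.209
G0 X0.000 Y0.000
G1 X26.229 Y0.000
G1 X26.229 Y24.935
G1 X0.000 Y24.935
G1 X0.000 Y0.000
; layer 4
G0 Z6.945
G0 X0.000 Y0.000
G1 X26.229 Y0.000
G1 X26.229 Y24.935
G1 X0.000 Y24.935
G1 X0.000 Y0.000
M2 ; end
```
solid part
  facet normal 0.0000 0.0000 -1.0000
    outer loop
      vertex 26.229 24.935 0.000
      vertex 26.229 0.000 0.000
      vertex 0.000 0.000 0.000
    endloop
  endfacet
  facet normal 0.0000 0.0000 -1.0000
    outer loop
      vertex 0.000 24.935 0.000
      vertex 26.229 24.935 0.000
      vertex 0.000 0.000 0.000
    endloop
  endfacet
  facet normal 0.0000 0.0000 1.0000
    outer loop
      vertex 0.000 0.000 6.945
      vertex 26.229 0.000 6.945
      vertex 26.229 24.935 6.945
    endloop
  endfacet
  facet normal 0.0000 0.0000 1.0000
    outer loop
      vertex 0.000 0.000 6.945
      vertex 26.229 24.935 6.945
      vertex 0.000 24.935 6.945
    endloop
  endfacet
  facet normal 0.0000 -1.0000 0.0000
    outer loop
      vertex 0.000 0.000 0.000
      vertex 26.229 0.000 0.000
      vertex 26.229 0.000 6.945
    endloop
  endfacet
  facet normal 0.0000 -1.0000 0.0000
    outer loop
      vertex 0.000 0.000 0.000
      vertex 26.229 0.000 6.945
      vertex 0.000 0.000 6.945
    endloop
  endfacet
  facet normal 0.0000 1.0000 0.0000
    outer loop
      vertex 26.229 24.935 6.945
      vertex 26.229 24.935 0.000
      vertex 0.000 24.935 0.000
    endloop
  endfacet
  facet normal 0.0000 1.0000 0.0000
    outer loop
      vertex 0.000 24.935 6.945
      vertex 26.229 24.935 6.945
      vertex 0.000 24.935 0.000
    endloop
  endfacet
  facet normal -1.0000 0.0000 0.0000
    outer loop
      vertex 0.000 24.935 6.945
      vertex 0.000 24.935 0.000
      vertex 0.000 0.000 0.000
    endloop
  endfacet
  facet normal -1.0000 0.0000 0.0000
    outer loop
      vertex 0.000 0.000 6.945
      vertex 0.000 24.935 6.945
      vertex 0.000 0.000 0.000
    endloop
  endfacet
  facet normal 1.0000 0.0000 0.0000
    outer loop
      vertex 26.229 0.000 0.000
      vertex 26.229 24.935 0.000
      vertex 26.229 24.935 6.945
    endloop
  endfacet
  facet normal 1.0000 0.0000 0.0000
    outer loop
      vertex 26.229 0.000 0.000
      vertex 26.229 24.935 6.945
      vertex 26.229 0.000 6.945
    endloop
  endfacet
endsolid part

The G0 Z moves step by Δz≈1.736 mm. Every layer's G1 loop is the same polygon, so the solid is a straight extrusion of it from z=0 to z≈6.95. Closing with flat bottom and top caps and triangulating gives 12 facets — a rectangular box, roughly 26.2 × 24.9 mm footprint and 6.95 mm tall.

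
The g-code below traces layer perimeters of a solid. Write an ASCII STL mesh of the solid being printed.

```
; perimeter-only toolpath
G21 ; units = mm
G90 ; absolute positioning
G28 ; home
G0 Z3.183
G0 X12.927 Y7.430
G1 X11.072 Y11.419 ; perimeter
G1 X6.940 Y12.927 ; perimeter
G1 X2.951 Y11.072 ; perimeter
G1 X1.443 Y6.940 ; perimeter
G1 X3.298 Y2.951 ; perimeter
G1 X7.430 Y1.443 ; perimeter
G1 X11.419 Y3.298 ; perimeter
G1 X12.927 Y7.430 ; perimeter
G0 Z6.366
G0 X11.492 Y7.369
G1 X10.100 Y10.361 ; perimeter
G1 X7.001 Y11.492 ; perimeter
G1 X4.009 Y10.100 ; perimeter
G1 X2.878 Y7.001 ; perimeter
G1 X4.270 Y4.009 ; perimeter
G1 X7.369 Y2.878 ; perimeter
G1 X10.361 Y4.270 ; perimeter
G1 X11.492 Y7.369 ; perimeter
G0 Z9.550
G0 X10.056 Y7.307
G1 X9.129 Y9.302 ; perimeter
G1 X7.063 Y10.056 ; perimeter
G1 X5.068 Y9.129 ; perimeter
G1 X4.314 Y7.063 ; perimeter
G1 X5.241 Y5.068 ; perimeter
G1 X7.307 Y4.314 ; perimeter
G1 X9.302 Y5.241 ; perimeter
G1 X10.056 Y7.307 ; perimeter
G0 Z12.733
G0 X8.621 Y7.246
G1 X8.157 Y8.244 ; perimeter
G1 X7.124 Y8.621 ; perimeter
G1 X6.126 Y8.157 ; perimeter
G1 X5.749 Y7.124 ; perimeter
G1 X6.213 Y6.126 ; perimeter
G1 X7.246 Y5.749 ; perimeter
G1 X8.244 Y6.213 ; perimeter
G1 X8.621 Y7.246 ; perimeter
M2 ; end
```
solid part
  facet normal 0.0000 0.0000 -1.0000
    outer loop
      vertex 6.879 14.363 0.000
      vertex 12.044 12.478 0.000
      vertex 14.363 7.491 0.000
    endloop
  endfacet
  facet normal 0.0000 0.0000 -1.0000
    outer loop
      vertex 1.892 12.044 0.000
      vertex 6.879 14.363 0.000
      vertex 14.363 7.491 0.000
    endloop
  endfacet
  facet normal 0.0000 0.0000 -1.0000
    outer loop
      vertex 0.007 6.879 0.000
      vertex 1.892 12.044 0.000
      vertex 14.363 7.491 0.000
    endloop
  endfacet
  facet normal 0.0000 0.0000 -1.0000
    outer loop
      vertex 2.326 1.892 0.000
      vertex 0.007 6.879 0.000
      vertex 14.363 7.491 0.000
    endloop
  endfacet
  facet normal 0.0000 0.0000 -1.0000
    outer loop
      vertex 7.491 0.007 0.000
      vertex 2.326 1.892 0.000
      vertex 14.363 7.491 0.000
    endloop
  endfacet
  facet normal 0.0000 0.0000 -1.0000
    outer loop
      vertex 12.478 2.326 0.000
      vertex 7.491 0.007 0.000
      vertex 14.363 7.491 0.000
    endloop
  endfacet
  facet normal 0.8369 0.3892 0.3849
    outer loop
      vertex 14.363 7.491 0.000
      vertex 12.044 12.478 0.000
      vertex 7.185 7.185 15.916
    endloop
  endfacet
  facet normal 0.3164 0.8670 0.3849
    outer loop
      vertex 12.044 12.478 0.000
      vertex 6.879 14.363 0.000
      vertex 7.185 7.185 15.916
    endloop
  endfacet
  facet normal -0.3892 0.8369 0.3849
    outer loop
      vertex 6.879 14.363 0.000
      vertex 1.892 12.044 0.000
      vertex 7.185 7.185 15.916
    endloop
  endfacet
  facet normal -0.8670 0.3164 0.3849
    outer loop
      vertex 1.892 12.044 0.000
      vertex 0.007 6.879 0.000
      vertex 7.185 7.185 15.916
    endloop
  endfacet
  facet normal -0.8369 -0.3892 0.3849
    outer loop
      vertex 0.007 6.879 0.000
      vertex 2.326 1.892 0.000
      vertex 7.185 7.185 15.916
    endloop
  endfacet
  facet normal -0.3164 -0.8670 0.3849
    outer loop
      vertex 2.326 1.892 0.000
      vertex 7.491 0.007 0.000
      vertex 7.185 7.185 15.916
    endloop
  endfacet
  facet normal 0.3892 -0.8369 0.3849
    outer loop
      vertex 7.491 0.007 0.000
      vertex 12.478 2.326 0.000
      vertex 7.185 7.185 15.916
    endloop
  endfacet
  facet normal 0.8670 -0.3164 0.3849
    outer loop
      vertex 12.478 2.326 0.000
      vertex 14.363 7.491 0.000
      vertex 7.185 7.185 15.916
    endloop
  endfacet
endsolid part

The G0 Z moves step by Δz≈3.183 mm. The G1 loops shrink linearly with z, so the solid tapers from its base footprint up to z≈15.9. Closing with a flat bottom cap and the tapered top and triangulating gives 14 facets — a regular 8-sided pyramid, base circumscribed radius ≈ 7.18 mm, apex at z ≈ 15.9 mm.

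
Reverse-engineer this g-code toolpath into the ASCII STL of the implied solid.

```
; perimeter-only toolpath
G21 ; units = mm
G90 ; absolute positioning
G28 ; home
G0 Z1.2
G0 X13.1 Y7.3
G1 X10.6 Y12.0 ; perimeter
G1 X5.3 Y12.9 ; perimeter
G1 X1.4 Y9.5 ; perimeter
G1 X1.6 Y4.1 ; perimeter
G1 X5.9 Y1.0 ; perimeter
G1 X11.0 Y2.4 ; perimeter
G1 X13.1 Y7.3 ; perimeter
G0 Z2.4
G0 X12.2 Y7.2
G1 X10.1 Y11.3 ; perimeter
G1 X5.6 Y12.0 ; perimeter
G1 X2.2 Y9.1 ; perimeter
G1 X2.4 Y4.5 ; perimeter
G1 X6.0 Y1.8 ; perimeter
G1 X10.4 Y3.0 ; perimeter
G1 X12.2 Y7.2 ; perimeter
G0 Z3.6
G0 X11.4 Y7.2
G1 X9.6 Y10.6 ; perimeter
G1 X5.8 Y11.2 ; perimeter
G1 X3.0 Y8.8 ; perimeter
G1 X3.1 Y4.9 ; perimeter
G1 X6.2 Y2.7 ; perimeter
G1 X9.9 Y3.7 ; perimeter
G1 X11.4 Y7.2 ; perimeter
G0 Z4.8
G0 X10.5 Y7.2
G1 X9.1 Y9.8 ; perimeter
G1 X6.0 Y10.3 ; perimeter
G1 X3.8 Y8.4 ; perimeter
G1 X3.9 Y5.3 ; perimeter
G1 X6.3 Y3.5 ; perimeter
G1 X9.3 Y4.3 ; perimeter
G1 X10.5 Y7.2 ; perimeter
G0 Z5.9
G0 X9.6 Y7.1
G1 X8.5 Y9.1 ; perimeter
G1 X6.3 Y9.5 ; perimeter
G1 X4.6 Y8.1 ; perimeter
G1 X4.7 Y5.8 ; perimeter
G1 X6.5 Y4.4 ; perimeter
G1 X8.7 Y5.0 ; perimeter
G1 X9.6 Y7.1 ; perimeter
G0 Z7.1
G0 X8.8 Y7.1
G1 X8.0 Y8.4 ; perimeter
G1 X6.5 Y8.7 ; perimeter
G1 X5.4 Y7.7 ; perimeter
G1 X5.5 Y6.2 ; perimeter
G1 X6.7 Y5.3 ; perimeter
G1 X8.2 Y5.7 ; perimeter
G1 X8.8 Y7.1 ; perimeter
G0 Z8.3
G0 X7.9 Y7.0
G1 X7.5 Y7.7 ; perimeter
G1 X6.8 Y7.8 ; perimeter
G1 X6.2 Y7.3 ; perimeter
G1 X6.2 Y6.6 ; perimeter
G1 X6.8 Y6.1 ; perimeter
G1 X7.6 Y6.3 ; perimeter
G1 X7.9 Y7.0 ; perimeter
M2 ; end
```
solid part
  facet normal 0.0000 0.0000 -1.0000
    outer loop
      vertex 5.1 13.7 0.0
      vertex 11.1 12.7 0.0
      vertex 14.0 7.3 0.0
    endloop
  endfacet
  facet normal 0.0000 0.0000 -1.0000
    outer loop
      vertex 0.6 9.8 0.0
      vertex 5.1 13.7 0.0
      vertex 14.0 7.3 0.0
    endloop
  endfacet
  facet normal 0.0000 0.0000 -1.0000
    outer loop
      vertex 0.8 3.7 0.0
      vertex 0.6 9.8 0.0
      vertex 14.0 7.3 0.0
    endloop
  endfacet
  facet normal 0.0000 0.0000 -1.0000
    outer loop
      vertex 5.7 0.1 0.0
      vertex 0.8 3.7 0.0
      vertex 14.0 7.3 0.0
    endloop
  endfacet
  facet normal 0.0000 0.0000 -1.0000
    outer loop
      vertex 11.6 1.7 0.0
      vertex 5.7 0.1 0.0
      vertex 14.0 7.3 0.0
    endloop
  endfacet
  facet normal 0.7339 0.3941 0.5532
    outer loop
      vertex 14.0 7.3 0.0
      vertex 11.1 12.7 0.0
      vertex 7.0 7.0 9.5
    endloop
  endfacet
  facet normal 0.1370 0.8222 0.5525
    outer loop
      vertex 11.1 12.7 0.0
      vertex 5.1 13.7 0.0
      vertex 7.0 7.0 9.5
    endloop
  endfacet
  facet normal -0.5456 0.6296 0.5531
    outer loop
      vertex 5.1 13.7 0.0
      vertex 0.6 9.8 0.0
      vertex 7.0 7.0 9.5
    endloop
  endfacet
  facet normal -0.8328 -0.0273 0.5530
    outer loop
      vertex 0.6 9.8 0.0
      vertex 0.8 3.7 0.0
      vertex 7.0 7.0 9.5
    endloop
  endfacet
  facet normal -0.4927 -0.6706 0.5545
    outer loop
      vertex 0.8 3.7 0.0
      vertex 5.7 0.1 0.0
      vertex 7.0 7.0 9.5
    endloop
  endfacet
  facet normal 0.2179 -0.8036 0.5538
    outer loop
      vertex 5.7 0.1 0.0
      vertex 11.6 1.7 0.0
      vertex 7.0 7.0 9.5
    endloop
  endfacet
  facet normal 0.7654 -0.3280 0.5536
    outer loop
      vertex 11.6 1.7 0.0
      vertex 14.0 7.3 0.0
      vertex 7.0 7.0 9.5
    endloop
  endfacet
endsolid part

The G0 Z moves step by Δz≈1.2 mm. The G1 loops shrink linearly with z, so the solid tapers from its base footprint up to z≈9.5. Closing with a flat bottom cap and the tapered top and triangulating gives 12 facets — a regular 7-sided pyramid, base circumscribed radius ≈ 7 mm, apex at z ≈ 9.5 mm.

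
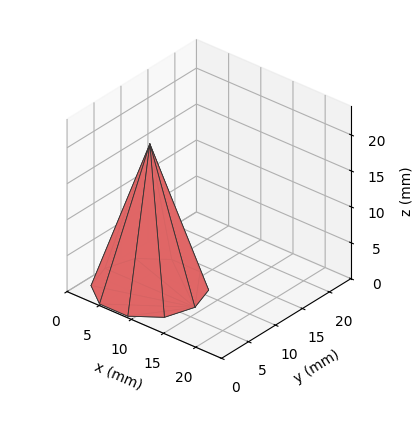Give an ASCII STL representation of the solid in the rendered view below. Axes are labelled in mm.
Reading the render: the shape is a regular 10-sided pyramid, base circumscribed radius ≈ 7 mm, apex at z ≈ 20 mm (dimensions read to the nearest mm from the axis ticks). For the STL, each face is triangulated and given an outward normal.

solid part
  facet normal 0.0000 0.0000 -1.0000
    outer loop
      vertex 9.2 13.7 0.0
      vertex 12.7 11.1 0.0
      vertex 14.0 7.0 0.0
    endloop
  endfacet
  facet normal 0.0000 0.0000 -1.0000
    outer loop
      vertex 4.8 13.7 0.0
      vertex 9.2 13.7 0.0
      vertex 14.0 7.0 0.0
    endloop
  endfacet
  facet normal 0.0000 0.0000 -1.0000
    outer loop
      vertex 1.3 11.1 0.0
      vertex 4.8 13.7 0.0
      vertex 14.0 7.0 0.0
    endloop
  endfacet
  facet normal 0.0000 0.0000 -1.0000
    outer loop
      vertex 0.0 7.0 0.0
      vertex 1.3 11.1 0.0
      vertex 14.0 7.0 0.0
    endloop
  endfacet
  facet normal 0.0000 0.0000 -1.0000
    outer loop
      vertex 1.3 2.9 0.0
      vertex 0.0 7.0 0.0
      vertex 14.0 7.0 0.0
    endloop
  endfacet
  facet normal 0.0000 0.0000 -1.0000
    outer loop
      vertex 4.8 0.3 0.0
      vertex 1.3 2.9 0.0
      vertex 14.0 7.0 0.0
    endloop
  endfacet
  facet normal 0.0000 0.0000 -1.0000
    outer loop
      vertex 9.2 0.3 0.0
      vertex 4.8 0.3 0.0
      vertex 14.0 7.0 0.0
    endloop
  endfacet
  facet normal 0.0000 0.0000 -1.0000
    outer loop
      vertex 12.7 2.9 0.0
      vertex 9.2 0.3 0.0
      vertex 14.0 7.0 0.0
    endloop
  endfacet
  facet normal 0.9042 0.2867 0.3165
    outer loop
      vertex 14.0 7.0 0.0
      vertex 12.7 11.1 0.0
      vertex 7.0 7.0 20.0
    endloop
  endfacet
  facet normal 0.5655 0.7613 0.3172
    outer loop
      vertex 12.7 11.1 0.0
      vertex 9.2 13.7 0.0
      vertex 7.0 7.0 20.0
    endloop
  endfacet
  facet normal 0.0000 0.9482 0.3176
    outer loop
      vertex 9.2 13.7 0.0
      vertex 4.8 13.7 0.0
      vertex 7.0 7.0 20.0
    endloop
  endfacet
  facet normal -0.5655 0.7613 0.3172
    outer loop
      vertex 4.8 13.7 0.0
      vertex 1.3 11.1 0.0
      vertex 7.0 7.0 20.0
    endloop
  endfacet
  facet normal -0.9042 0.2867 0.3165
    outer loop
      vertex 1.3 11.1 0.0
      vertex 0.0 7.0 0.0
      vertex 7.0 7.0 20.0
    endloop
  endfacet
  facet normal -0.9042 -0.2867 0.3165
    outer loop
      vertex 0.0 7.0 0.0
      vertex 1.3 2.9 0.0
      vertex 7.0 7.0 20.0
    endloop
  endfacet
  facet normal -0.5655 -0.7613 0.3172
    outer loop
      vertex 1.3 2.9 0.0
      vertex 4.8 0.3 0.0
      vertex 7.0 7.0 20.0
    endloop
  endfacet
  facet normal 0.0000 -0.9482 0.3176
    outer loop
      vertex 4.8 0.3 0.0
      vertex 9.2 0.3 0.0
      vertex 7.0 7.0 20.0
    endloop
  endfacet
  facet normal 0.5655 -0.7613 0.3172
    outer loop
      vertex 9.2 0.3 0.0
      vertex 12.7 2.9 0.0
      vertex 7.0 7.0 20.0
    endloop
  endfacet
  facet normal 0.9042 -0.2867 0.3165
    outer loop
      vertex 12.7 2.9 0.0
      vertex 14.0 7.0 0.0
      vertex 7.0 7.0 20.0
    endloop
  endfacet
endsolid part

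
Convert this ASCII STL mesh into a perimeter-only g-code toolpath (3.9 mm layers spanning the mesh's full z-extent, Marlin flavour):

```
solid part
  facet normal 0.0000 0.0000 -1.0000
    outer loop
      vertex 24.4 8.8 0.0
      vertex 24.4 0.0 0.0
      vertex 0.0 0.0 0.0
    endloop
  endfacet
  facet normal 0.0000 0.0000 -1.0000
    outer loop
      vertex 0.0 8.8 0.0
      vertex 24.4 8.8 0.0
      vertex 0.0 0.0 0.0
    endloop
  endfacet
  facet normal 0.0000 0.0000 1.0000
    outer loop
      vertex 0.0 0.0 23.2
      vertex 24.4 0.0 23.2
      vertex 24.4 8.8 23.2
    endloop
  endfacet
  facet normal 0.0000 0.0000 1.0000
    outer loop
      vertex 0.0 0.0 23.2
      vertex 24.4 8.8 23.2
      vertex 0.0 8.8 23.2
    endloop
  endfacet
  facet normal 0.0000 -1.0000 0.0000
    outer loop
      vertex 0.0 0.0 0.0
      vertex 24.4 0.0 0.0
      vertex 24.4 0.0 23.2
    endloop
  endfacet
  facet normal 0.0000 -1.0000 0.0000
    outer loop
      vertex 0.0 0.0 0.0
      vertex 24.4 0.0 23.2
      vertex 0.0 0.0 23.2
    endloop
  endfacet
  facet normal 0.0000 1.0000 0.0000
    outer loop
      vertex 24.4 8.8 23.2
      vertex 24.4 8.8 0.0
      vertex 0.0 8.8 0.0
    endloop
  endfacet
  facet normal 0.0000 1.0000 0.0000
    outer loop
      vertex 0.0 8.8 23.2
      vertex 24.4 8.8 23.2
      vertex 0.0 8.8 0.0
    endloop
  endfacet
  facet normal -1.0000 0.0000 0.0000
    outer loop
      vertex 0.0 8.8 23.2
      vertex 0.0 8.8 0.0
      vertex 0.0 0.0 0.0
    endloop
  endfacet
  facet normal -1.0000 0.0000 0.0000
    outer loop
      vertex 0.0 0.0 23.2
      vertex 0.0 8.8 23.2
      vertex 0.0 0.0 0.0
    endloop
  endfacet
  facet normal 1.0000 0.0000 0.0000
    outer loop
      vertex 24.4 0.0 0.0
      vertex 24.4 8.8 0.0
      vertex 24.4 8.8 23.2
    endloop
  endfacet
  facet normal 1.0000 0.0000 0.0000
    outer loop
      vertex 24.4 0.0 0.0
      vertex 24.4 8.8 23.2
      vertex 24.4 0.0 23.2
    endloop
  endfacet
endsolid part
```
; perimeter-only toolpath
G21 ; units = mm
G90 ; absolute positioning
G28 ; home
; layer 1
G0 Z3.9
G0 X0.0 Y0.0
G1 X24.4 Y0.0
G1 X24.4 Y8.8
G1 X0.0 Y8.8
G1 X0.0 Y0.0
; layer 2
G0 Z7.7
G0 X0.0 Y0.0
G1 X24.4 Y0.0
G1 X24.4 Y8.8
G1 X0.0 Y8.8
G1 X0.0 Y0.0
; layer 3
G0 Z11.6
G0 X0.0 Y0.0
G1 X24.4 Y0.0
G1 X24.4 Y8.8
G1 X0.0 Y8.8
G1 X0.0 Y0.0
; layer 4
G0 Z15.5
G0 X0.0 Y0.0
G1 X24.4 Y0.0
G1 X24.4 Y8.8
G1 X0.0 Y8.8
G1 X0.0 Y0.0
; layer 5
G0 Z19.3
G0 X0.0 Y0.0
G1 X24.4 Y0.0
G1 X24.4 Y8.8
G1 X0.0 Y8.8
G1 X0.0 Y0.0
; layer 6
G0 Z23.2
G0 X0.0 Y0.0
G1 X24.4 Y0.0
G1 X24.4 Y8.8
G1 X0.0 Y8.8
G1 X0.0 Y0.0
M2 ; end

The solid is a rectangular box, roughly 24.4 × 8.8 mm footprint and 23.2 mm tall. Slicing at Δz = 3.9 mm — 6 equal slices spanning the solid's height, so layer i sits at z = i·h/6 — gives 6 non-empty perimeters. Each is a 4-segment closed polygon; G0 lifts to the layer z and rapids to the start vertex, then G1 traces the edges.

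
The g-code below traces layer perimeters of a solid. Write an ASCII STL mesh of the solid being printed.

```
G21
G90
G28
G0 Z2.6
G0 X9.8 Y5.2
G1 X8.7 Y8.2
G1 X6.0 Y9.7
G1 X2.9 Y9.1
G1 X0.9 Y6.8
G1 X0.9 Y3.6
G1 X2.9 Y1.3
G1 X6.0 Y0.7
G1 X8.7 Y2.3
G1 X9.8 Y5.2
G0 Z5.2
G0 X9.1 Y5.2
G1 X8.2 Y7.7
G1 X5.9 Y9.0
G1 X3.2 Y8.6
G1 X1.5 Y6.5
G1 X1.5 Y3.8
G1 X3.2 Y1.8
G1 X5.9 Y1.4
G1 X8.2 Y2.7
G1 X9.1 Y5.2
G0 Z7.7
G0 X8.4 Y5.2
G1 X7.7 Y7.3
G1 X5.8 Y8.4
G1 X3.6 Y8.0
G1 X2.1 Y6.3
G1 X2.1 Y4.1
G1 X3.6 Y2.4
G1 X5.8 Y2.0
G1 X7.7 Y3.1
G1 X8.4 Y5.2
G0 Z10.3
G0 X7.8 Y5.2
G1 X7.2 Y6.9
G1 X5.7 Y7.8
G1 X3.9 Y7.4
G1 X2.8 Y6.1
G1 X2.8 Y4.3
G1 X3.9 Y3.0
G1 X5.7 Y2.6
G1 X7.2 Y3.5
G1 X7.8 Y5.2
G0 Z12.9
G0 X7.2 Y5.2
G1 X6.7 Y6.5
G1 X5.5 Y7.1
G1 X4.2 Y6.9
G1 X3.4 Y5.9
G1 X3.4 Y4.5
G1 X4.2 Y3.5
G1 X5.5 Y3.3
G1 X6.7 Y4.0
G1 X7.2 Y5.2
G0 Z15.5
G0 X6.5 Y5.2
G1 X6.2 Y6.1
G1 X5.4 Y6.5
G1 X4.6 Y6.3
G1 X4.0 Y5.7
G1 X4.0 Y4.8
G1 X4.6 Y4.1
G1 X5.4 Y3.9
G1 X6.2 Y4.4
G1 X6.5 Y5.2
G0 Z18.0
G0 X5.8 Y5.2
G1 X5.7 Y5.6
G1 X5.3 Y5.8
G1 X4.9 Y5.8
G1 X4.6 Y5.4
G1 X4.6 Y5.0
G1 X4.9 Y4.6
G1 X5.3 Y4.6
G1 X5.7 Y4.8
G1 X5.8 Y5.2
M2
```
solid part
  facet normal 0.0000 0.0000 -1.0000
    outer loop
      vertex 6.1 10.3 0.0
      vertex 9.2 8.6 0.0
      vertex 10.4 5.2 0.0
    endloop
  endfacet
  facet normal 0.0000 0.0000 -1.0000
    outer loop
      vertex 2.6 9.7 0.0
      vertex 6.1 10.3 0.0
      vertex 10.4 5.2 0.0
    endloop
  endfacet
  facet normal 0.0000 0.0000 -1.0000
    outer loop
      vertex 0.3 7.0 0.0
      vertex 2.6 9.7 0.0
      vertex 10.4 5.2 0.0
    endloop
  endfacet
  facet normal 0.0000 0.0000 -1.0000
    outer loop
      vertex 0.3 3.4 0.0
      vertex 0.3 7.0 0.0
      vertex 10.4 5.2 0.0
    endloop
  endfacet
  facet normal 0.0000 0.0000 -1.0000
    outer loop
      vertex 2.6 0.7 0.0
      vertex 0.3 3.4 0.0
      vertex 10.4 5.2 0.0
    endloop
  endfacet
  facet normal 0.0000 0.0000 -1.0000
    outer loop
      vertex 6.1 0.1 0.0
      vertex 2.6 0.7 0.0
      vertex 10.4 5.2 0.0
    endloop
  endfacet
  facet normal 0.0000 0.0000 -1.0000
    outer loop
      vertex 9.2 1.9 0.0
      vertex 6.1 0.1 0.0
      vertex 10.4 5.2 0.0
    endloop
  endfacet
  facet normal 0.9174 0.3238 0.2316
    outer loop
      vertex 10.4 5.2 0.0
      vertex 9.2 8.6 0.0
      vertex 5.2 5.2 20.6
    endloop
  endfacet
  facet normal 0.4678 0.8530 0.2316
    outer loop
      vertex 9.2 8.6 0.0
      vertex 6.1 10.3 0.0
      vertex 5.2 5.2 20.6
    endloop
  endfacet
  facet normal -0.1644 0.9591 0.2303
    outer loop
      vertex 6.1 10.3 0.0
      vertex 2.6 9.7 0.0
      vertex 5.2 5.2 20.6
    endloop
  endfacet
  facet normal -0.7406 0.6309 0.2313
    outer loop
      vertex 2.6 9.7 0.0
      vertex 0.3 7.0 0.0
      vertex 5.2 5.2 20.6
    endloop
  endfacet
  facet normal -0.9729 0.0000 0.2314
    outer loop
      vertex 0.3 7.0 0.0
      vertex 0.3 3.4 0.0
      vertex 5.2 5.2 20.6
    endloop
  endfacet
  facet normal -0.7406 -0.6309 0.2313
    outer loop
      vertex 0.3 3.4 0.0
      vertex 2.6 0.7 0.0
      vertex 5.2 5.2 20.6
    endloop
  endfacet
  facet normal -0.1644 -0.9591 0.2303
    outer loop
      vertex 2.6 0.7 0.0
      vertex 6.1 0.1 0.0
      vertex 5.2 5.2 20.6
    endloop
  endfacet
  facet normal 0.4887 -0.8417 0.2297
    outer loop
      vertex 6.1 0.1 0.0
      vertex 9.2 1.9 0.0
      vertex 5.2 5.2 20.6
    endloop
  endfacet
  facet normal 0.9144 -0.3325 0.2308
    outer loop
      vertex 9.2 1.9 0.0
      vertex 10.4 5.2 0.0
      vertex 5.2 5.2 20.6
    endloop
  endfacet
endsolid part

The G0 Z moves step by Δz≈2.6 mm. The G1 loops shrink linearly with z, so the solid tapers from its base footprint up to z≈20.6. Closing with a flat bottom cap and the tapered top and triangulating gives 16 facets — a regular 9-sided pyramid, base circumscribed radius ≈ 5.2 mm, apex at z ≈ 20.6 mm.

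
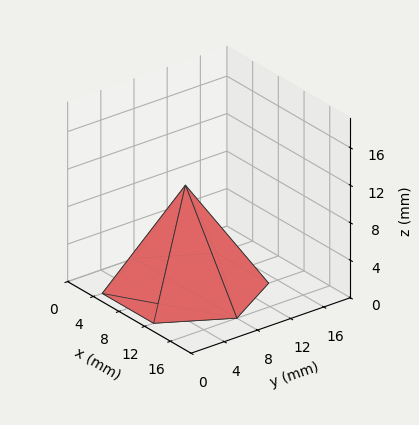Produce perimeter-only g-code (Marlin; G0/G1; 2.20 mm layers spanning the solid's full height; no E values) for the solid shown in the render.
Reading the render: the shape is a regular 6-sided pyramid, base circumscribed radius ≈ 8 mm, apex at z ≈ 11 mm (dimensions read to the nearest mm from the axis ticks). For the g-code, the solid's height is divided into equal slices at the stated Δz and each level perimeter traced with G1 moves after a G0 lift.

; perimeter-only toolpath
G21 ; units = mm
G90 ; absolute positioning
G28 ; home
; layer 1
G0 Z2.20
G0 X14.40 Y8.00
G1 X11.20 Y13.54
G1 X4.80 Y13.54
G1 X1.60 Y8.00
G1 X4.80 Y2.46
G1 X11.20 Y2.46
G1 X14.40 Y8.00
; layer 2
G0 Z4.40
G0 X12.80 Y8.00
G1 X10.40 Y12.16
G1 X5.60 Y12.16
G1 X3.20 Y8.00
G1 X5.60 Y3.84
G1 X10.40 Y3.84
G1 X12.80 Y8.00
; layer 3
G0 Z6.60
G0 X11.20 Y8.00
G1 X9.60 Y10.77
G1 X6.40 Y10.77
G1 X4.80 Y8.00
G1 X6.40 Y5.23
G1 X9.60 Y5.23
G1 X11.20 Y8.00
; layer 4
G0 Z8.80
G0 X9.60 Y8.00
G1 X8.80 Y9.39
G1 X7.20 Y9.39
G1 X6.40 Y8.00
G1 X7.20 Y6.61
G1 X8.80 Y6.61
G1 X9.60 Y8.00
M2 ; end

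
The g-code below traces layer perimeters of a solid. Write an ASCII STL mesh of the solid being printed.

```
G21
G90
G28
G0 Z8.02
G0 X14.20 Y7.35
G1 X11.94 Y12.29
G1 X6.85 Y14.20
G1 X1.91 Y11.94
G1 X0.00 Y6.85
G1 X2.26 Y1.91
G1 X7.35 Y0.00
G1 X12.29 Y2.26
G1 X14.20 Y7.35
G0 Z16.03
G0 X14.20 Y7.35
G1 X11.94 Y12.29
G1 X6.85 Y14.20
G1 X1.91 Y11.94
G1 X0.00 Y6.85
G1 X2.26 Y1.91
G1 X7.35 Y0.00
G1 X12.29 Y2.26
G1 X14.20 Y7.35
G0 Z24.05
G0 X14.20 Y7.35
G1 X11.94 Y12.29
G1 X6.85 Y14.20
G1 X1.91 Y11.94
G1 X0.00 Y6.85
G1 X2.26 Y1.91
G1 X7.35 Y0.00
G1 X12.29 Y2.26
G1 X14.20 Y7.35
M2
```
solid part
  facet normal 0.0000 0.0000 -1.0000
    outer loop
      vertex 6.85 14.20 0.00
      vertex 11.94 12.29 0.00
      vertex 14.20 7.35 0.00
    endloop
  endfacet
  facet normal 0.0000 0.0000 -1.0000
    outer loop
      vertex 1.91 11.94 0.00
      vertex 6.85 14.20 0.00
      vertex 14.20 7.35 0.00
    endloop
  endfacet
  facet normal 0.0000 0.0000 -1.0000
    outer loop
      vertex 0.00 6.85 0.00
      vertex 1.91 11.94 0.00
      vertex 14.20 7.35 0.00
    endloop
  endfacet
  facet normal 0.0000 0.0000 -1.0000
    outer loop
      vertex 2.26 1.91 0.00
      vertex 0.00 6.85 0.00
      vertex 14.20 7.35 0.00
    endloop
  endfacet
  facet normal 0.0000 0.0000 -1.0000
    outer loop
      vertex 7.35 0.00 0.00
      vertex 2.26 1.91 0.00
      vertex 14.20 7.35 0.00
    endloop
  endfacet
  facet normal 0.0000 0.0000 -1.0000
    outer loop
      vertex 12.29 2.26 0.00
      vertex 7.35 0.00 0.00
      vertex 14.20 7.35 0.00
    endloop
  endfacet
  facet normal 0.0000 0.0000 1.0000
    outer loop
      vertex 14.20 7.35 24.05
      vertex 11.94 12.29 24.05
      vertex 6.85 14.20 24.05
    endloop
  endfacet
  facet normal 0.0000 0.0000 1.0000
    outer loop
      vertex 14.20 7.35 24.05
      vertex 6.85 14.20 24.05
      vertex 1.91 11.94 24.05
    endloop
  endfacet
  facet normal 0.0000 0.0000 1.0000
    outer loop
      vertex 14.20 7.35 24.05
      vertex 1.91 11.94 24.05
      vertex 0.00 6.85 24.05
    endloop
  endfacet
  facet normal 0.0000 0.0000 1.0000
    outer loop
      vertex 14.20 7.35 24.05
      vertex 0.00 6.85 24.05
      vertex 2.26 1.91 24.05
    endloop
  endfacet
  facet normal 0.0000 0.0000 1.0000
    outer loop
      vertex 14.20 7.35 24.05
      vertex 2.26 1.91 24.05
      vertex 7.35 0.00 24.05
    endloop
  endfacet
  facet normal 0.0000 0.0000 1.0000
    outer loop
      vertex 14.20 7.35 24.05
      vertex 7.35 0.00 24.05
      vertex 12.29 2.26 24.05
    endloop
  endfacet
  facet normal 0.9094 0.4160 0.0000
    outer loop
      vertex 14.20 7.35 0.00
      vertex 11.94 12.29 0.00
      vertex 11.94 12.29 24.05
    endloop
  endfacet
  facet normal 0.9094 0.4160 0.0000
    outer loop
      vertex 14.20 7.35 0.00
      vertex 11.94 12.29 24.05
      vertex 14.20 7.35 24.05
    endloop
  endfacet
  facet normal 0.3513 0.9363 0.0000
    outer loop
      vertex 11.94 12.29 0.00
      vertex 6.85 14.20 0.00
      vertex 6.85 14.20 24.05
    endloop
  endfacet
  facet normal 0.3513 0.9363 0.0000
    outer loop
      vertex 11.94 12.29 0.00
      vertex 6.85 14.20 24.05
      vertex 11.94 12.29 24.05
    endloop
  endfacet
  facet normal -0.4160 0.9094 0.0000
    outer loop
      vertex 6.85 14.20 0.00
      vertex 1.91 11.94 0.00
      vertex 1.91 11.94 24.05
    endloop
  endfacet
  facet normal -0.4160 0.9094 0.0000
    outer loop
      vertex 6.85 14.20 0.00
      vertex 1.91 11.94 24.05
      vertex 6.85 14.20 24.05
    endloop
  endfacet
  facet normal -0.9363 0.3513 0.0000
    outer loop
      vertex 1.91 11.94 0.00
      vertex 0.00 6.85 0.00
      vertex 0.00 6.85 24.05
    endloop
  endfacet
  facet normal -0.9363 0.3513 0.0000
    outer loop
      vertex 1.91 11.94 0.00
      vertex 0.00 6.85 24.05
      vertex 1.91 11.94 24.05
    endloop
  endfacet
  facet normal -0.9094 -0.4160 0.0000
    outer loop
      vertex 0.00 6.85 0.00
      vertex 2.26 1.91 0.00
      vertex 2.26 1.91 24.05
    endloop
  endfacet
  facet normal -0.9094 -0.4160 0.0000
    outer loop
      vertex 0.00 6.85 0.00
      vertex 2.26 1.91 24.05
      vertex 0.00 6.85 24.05
    endloop
  endfacet
  facet normal -0.3513 -0.9363 0.0000
    outer loop
      vertex 2.26 1.91 0.00
      vertex 7.35 0.00 0.00
      vertex 7.35 0.00 24.05
    endloop
  endfacet
  facet normal -0.3513 -0.9363 0.0000
    outer loop
      vertex 2.26 1.91 0.00
      vertex 7.35 0.00 24.05
      vertex 2.26 1.91 24.05
    endloop
  endfacet
  facet normal 0.4160 -0.9094 0.0000
    outer loop
      vertex 7.35 0.00 0.00
      vertex 12.29 2.26 0.00
      vertex 12.29 2.26 24.05
    endloop
  endfacet
  facet normal 0.4160 -0.9094 0.0000
    outer loop
      vertex 7.35 0.00 0.00
      vertex 12.29 2.26 24.05
      vertex 7.35 0.00 24.05
    endloop
  endfacet
  facet normal 0.9363 -0.3513 0.0000
    outer loop
      vertex 12.29 2.26 0.00
      vertex 14.20 7.35 0.00
      vertex 14.20 7.35 24.05
    endloop
  endfacet
  facet normal 0.9363 -0.3513 0.0000
    outer loop
      vertex 12.29 2.26 0.00
      vertex 14.20 7.35 24.05
      vertex 12.29 2.26 24.05
    endloop
  endfacet
endsolid part

The G0 Z moves step by Δz≈8.02 mm. Every layer's G1 loop is the same polygon, so the solid is a straight extrusion of it from z=0 to z≈24.1. Closing with flat bottom and top caps and triangulating gives 28 facets — a regular 8-sided prism (a cylinder approximated with 8 flat sides), circumscribed radius ≈ 7.1 mm, height ≈ 24.1 mm.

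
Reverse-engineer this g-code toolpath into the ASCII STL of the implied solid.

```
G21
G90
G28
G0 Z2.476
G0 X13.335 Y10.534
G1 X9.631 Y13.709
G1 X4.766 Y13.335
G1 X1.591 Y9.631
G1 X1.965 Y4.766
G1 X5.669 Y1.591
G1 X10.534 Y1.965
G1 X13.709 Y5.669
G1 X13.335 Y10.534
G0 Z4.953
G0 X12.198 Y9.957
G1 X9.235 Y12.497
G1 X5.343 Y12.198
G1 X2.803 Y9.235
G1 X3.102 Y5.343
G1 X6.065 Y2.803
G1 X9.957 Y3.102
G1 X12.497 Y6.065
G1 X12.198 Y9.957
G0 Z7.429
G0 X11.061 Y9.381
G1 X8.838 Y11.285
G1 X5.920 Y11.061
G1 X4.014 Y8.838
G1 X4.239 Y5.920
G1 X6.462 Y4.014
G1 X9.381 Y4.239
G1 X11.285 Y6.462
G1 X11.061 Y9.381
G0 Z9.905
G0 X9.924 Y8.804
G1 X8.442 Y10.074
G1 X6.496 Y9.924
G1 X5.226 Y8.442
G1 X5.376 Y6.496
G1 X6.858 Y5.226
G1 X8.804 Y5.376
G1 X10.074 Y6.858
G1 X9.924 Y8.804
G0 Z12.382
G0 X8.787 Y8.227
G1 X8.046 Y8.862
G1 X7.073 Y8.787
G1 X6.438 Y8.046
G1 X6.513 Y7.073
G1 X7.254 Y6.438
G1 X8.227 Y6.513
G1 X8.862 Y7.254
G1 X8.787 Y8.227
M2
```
solid part
  facet normal 0.0000 0.0000 -1.0000
    outer loop
      vertex 4.189 14.472 0.000
      vertex 10.027 14.921 0.000
      vertex 14.472 11.111 0.000
    endloop
  endfacet
  facet normal 0.0000 0.0000 -1.0000
    outer loop
      vertex 0.379 10.027 0.000
      vertex 4.189 14.472 0.000
      vertex 14.472 11.111 0.000
    endloop
  endfacet
  facet normal 0.0000 0.0000 -1.0000
    outer loop
      vertex 0.828 4.189 0.000
      vertex 0.379 10.027 0.000
      vertex 14.472 11.111 0.000
    endloop
  endfacet
  facet normal 0.0000 0.0000 -1.0000
    outer loop
      vertex 5.273 0.379 0.000
      vertex 0.828 4.189 0.000
      vertex 14.472 11.111 0.000
    endloop
  endfacet
  facet normal 0.0000 0.0000 -1.0000
    outer loop
      vertex 11.111 0.828 0.000
      vertex 5.273 0.379 0.000
      vertex 14.472 11.111 0.000
    endloop
  endfacet
  facet normal 0.0000 0.0000 -1.0000
    outer loop
      vertex 14.921 5.273 0.000
      vertex 11.111 0.828 0.000
      vertex 14.472 11.111 0.000
    endloop
  endfacet
  facet normal 0.5877 0.6856 0.4295
    outer loop
      vertex 14.472 11.111 0.000
      vertex 10.027 14.921 0.000
      vertex 7.650 7.650 14.858
    endloop
  endfacet
  facet normal -0.0692 0.9004 0.4295
    outer loop
      vertex 10.027 14.921 0.000
      vertex 4.189 14.472 0.000
      vertex 7.650 7.650 14.858
    endloop
  endfacet
  facet normal -0.6856 0.5877 0.4295
    outer loop
      vertex 4.189 14.472 0.000
      vertex 0.379 10.027 0.000
      vertex 7.650 7.650 14.858
    endloop
  endfacet
  facet normal -0.9004 -0.0692 0.4295
    outer loop
      vertex 0.379 10.027 0.000
      vertex 0.828 4.189 0.000
      vertex 7.650 7.650 14.858
    endloop
  endfacet
  facet normal -0.5877 -0.6856 0.4295
    outer loop
      vertex 0.828 4.189 0.000
      vertex 5.273 0.379 0.000
      vertex 7.650 7.650 14.858
    endloop
  endfacet
  facet normal 0.0692 -0.9004 0.4295
    outer loop
      vertex 5.273 0.379 0.000
      vertex 11.111 0.828 0.000
      vertex 7.650 7.650 14.858
    endloop
  endfacet
  facet normal 0.6856 -0.5877 0.4295
    outer loop
      vertex 11.111 0.828 0.000
      vertex 14.921 5.273 0.000
      vertex 7.650 7.650 14.858
    endloop
  endfacet
  facet normal 0.9004 0.0692 0.4295
    outer loop
      vertex 14.921 5.273 0.000
      vertex 14.472 11.111 0.000
      vertex 7.650 7.650 14.858
    endloop
  endfacet
endsolid part

The G0 Z moves step by Δz≈2.476 mm. The G1 loops shrink linearly with z, so the solid tapers from its base footprint up to z≈14.9. Closing with a flat bottom cap and the tapered top and triangulating gives 14 facets — a regular 8-sided pyramid, base circumscribed radius ≈ 7.65 mm, apex at z ≈ 14.9 mm.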